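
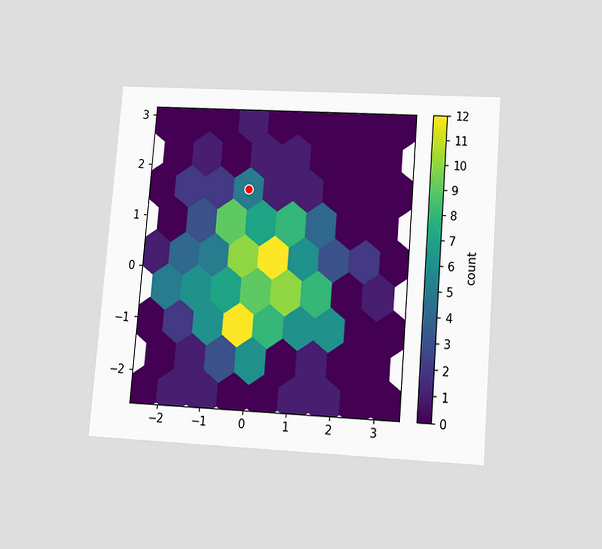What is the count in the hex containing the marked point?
5

The chart is tilted about 5° clockwise and viewed slightly from below. The marked hex reads 5 on the colorbar.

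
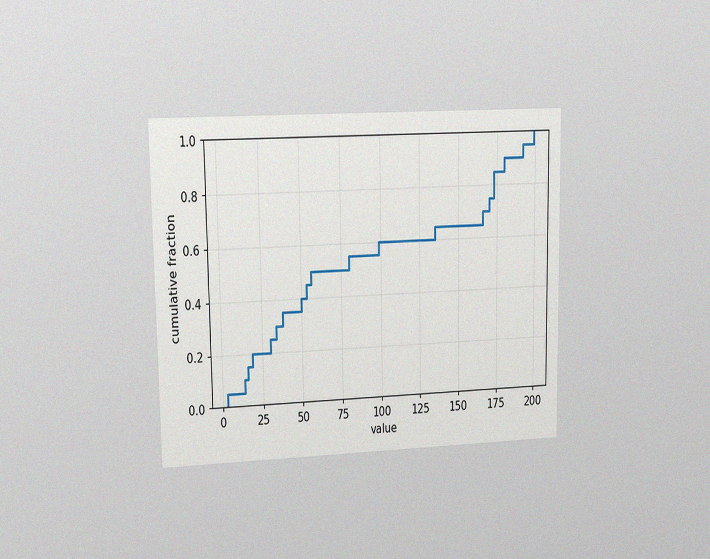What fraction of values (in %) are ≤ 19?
The chart is viewed at a slight angle, with some photo noise. At x=19 the ECDF step is at 20%.

20%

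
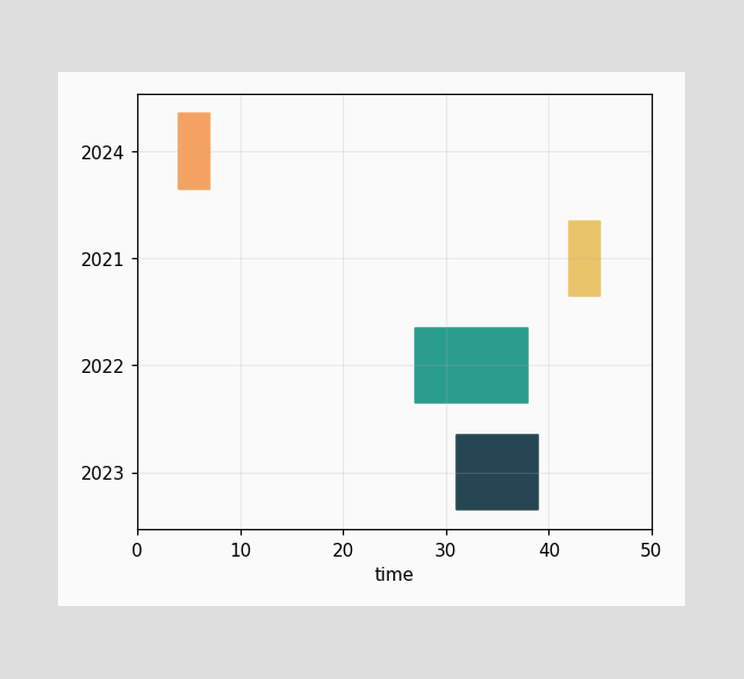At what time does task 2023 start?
31

The 2023 bar begins at t=31.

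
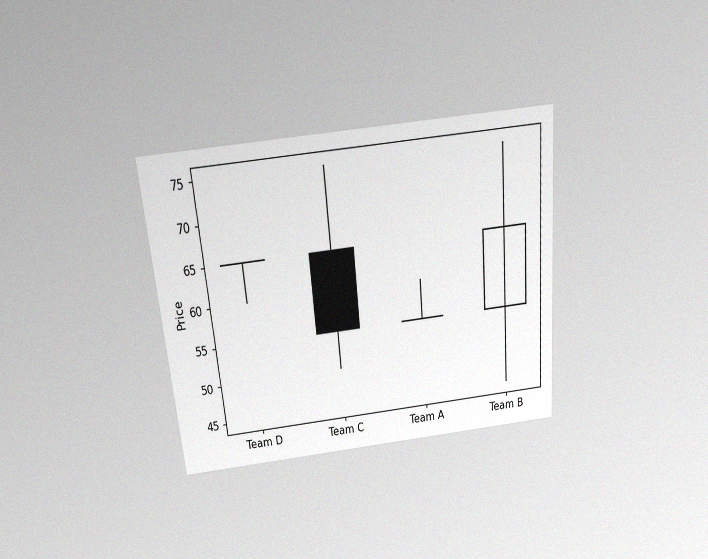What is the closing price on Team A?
55

The chart is tilted about 5° counter-clockwise and viewed slightly from above, with some photo noise. The Team A candle closes at 55.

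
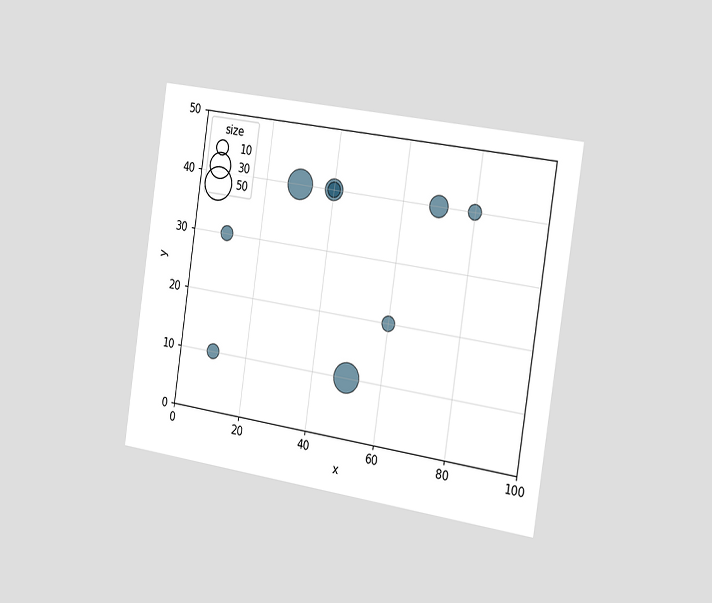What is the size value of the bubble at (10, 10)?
10

The chart is tilted about 8° clockwise and viewed slightly from the right. Matching the bubble at (10, 10) against the size legend gives 10.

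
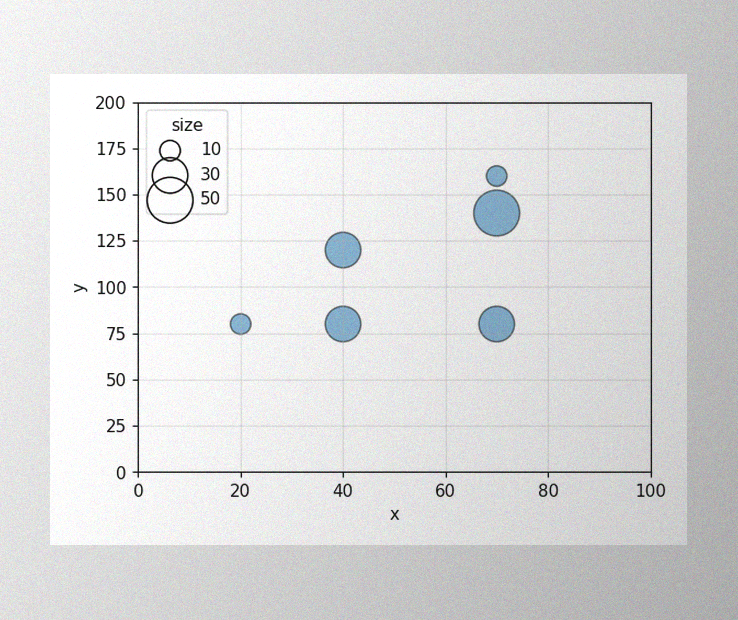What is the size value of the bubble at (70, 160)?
The image has some photo noise and uneven lighting. Matching the bubble at (70, 160) against the size legend gives 10.

10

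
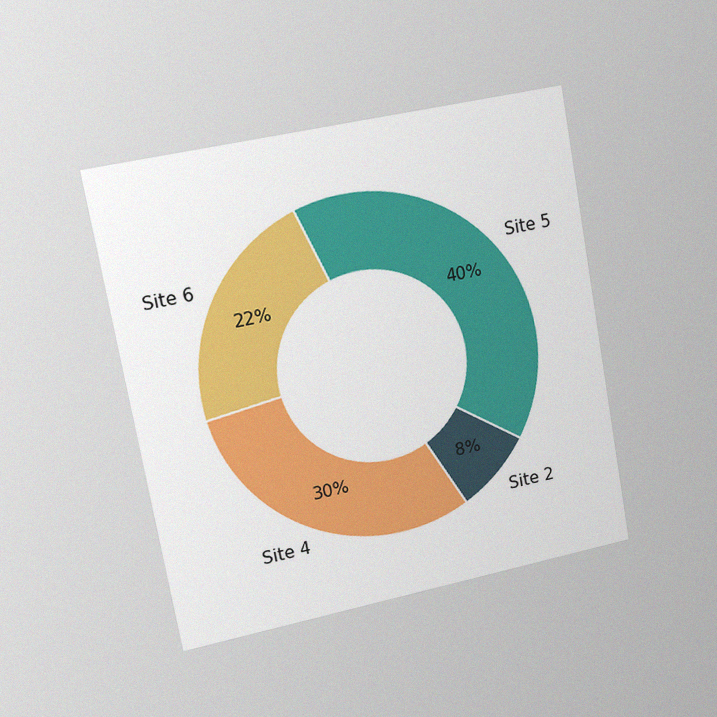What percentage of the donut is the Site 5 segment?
The chart is tilted about 10° counter-clockwise and viewed slightly from the left, with some photo noise. The Site 5 segment takes up 40% of the ring.

40%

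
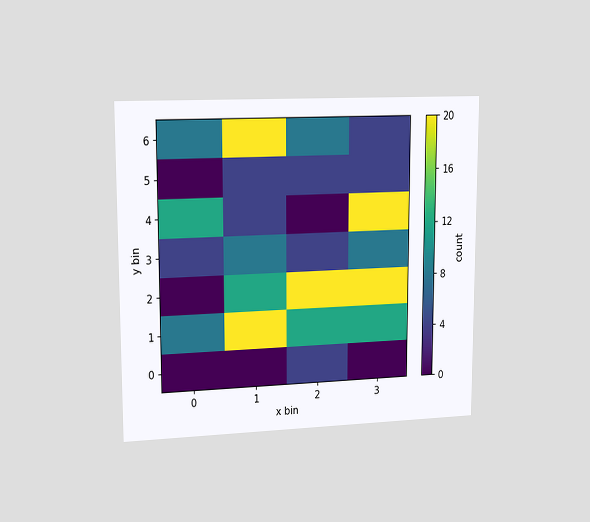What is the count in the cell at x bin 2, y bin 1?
12

The chart is viewed slightly from the left. Matching the cell (2, 1) against the colorbar gives 12.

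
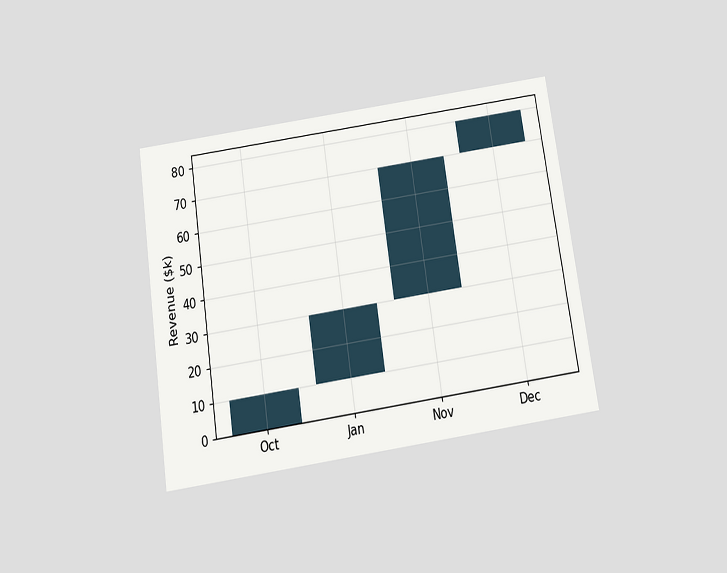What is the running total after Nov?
$70k

The chart is tilted about 8° counter-clockwise and viewed slightly from below. After Nov the running total reaches $70k.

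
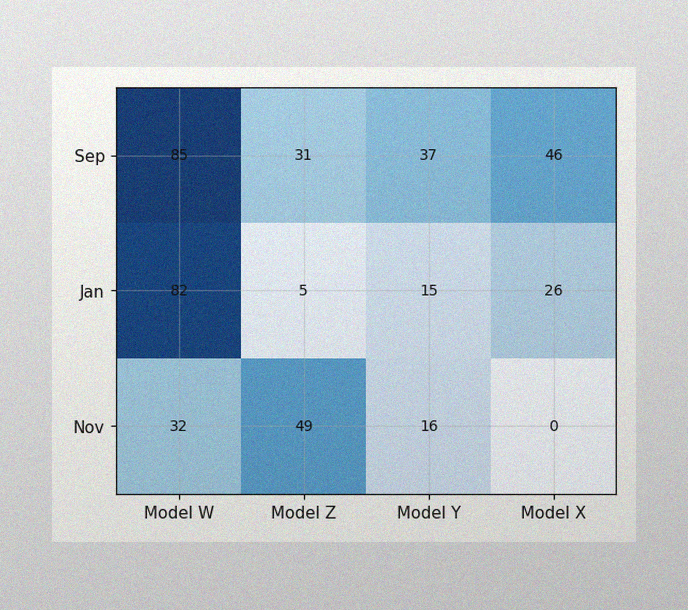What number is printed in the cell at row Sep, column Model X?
The image has some photo noise and uneven lighting. The (Sep, Model X) cell reads 46.

46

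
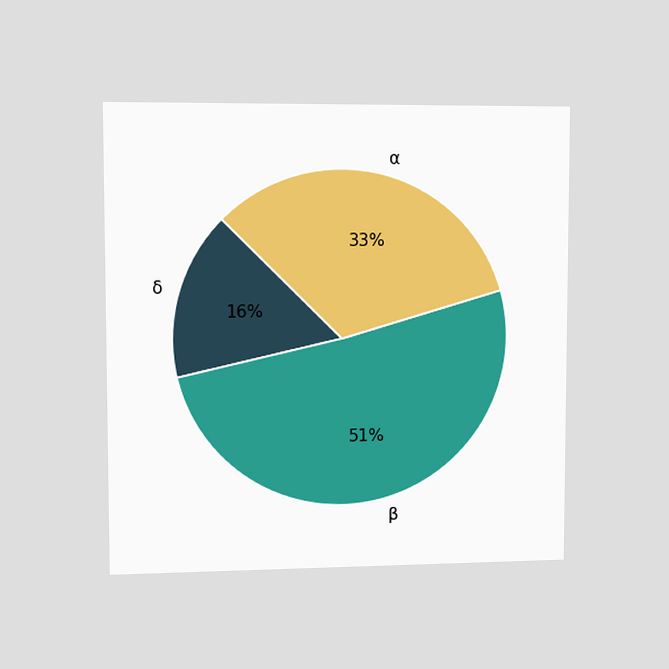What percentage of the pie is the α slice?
The chart is viewed slightly from the left. The α slice takes up 33% of the pie.

33%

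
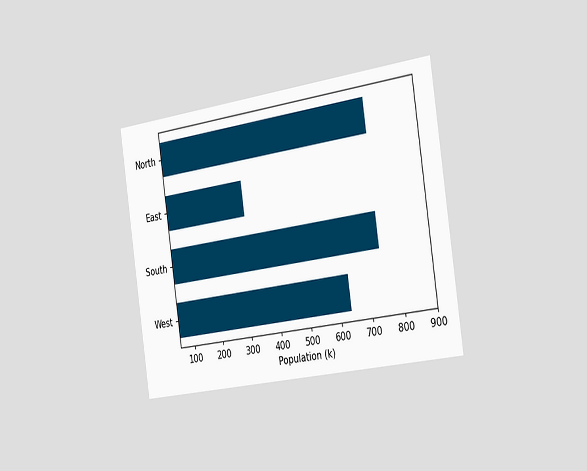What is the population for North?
742k

The chart is tilted about 8° counter-clockwise and viewed slightly from the right. Reading along the chart's x-axis, the North bar reaches 742k.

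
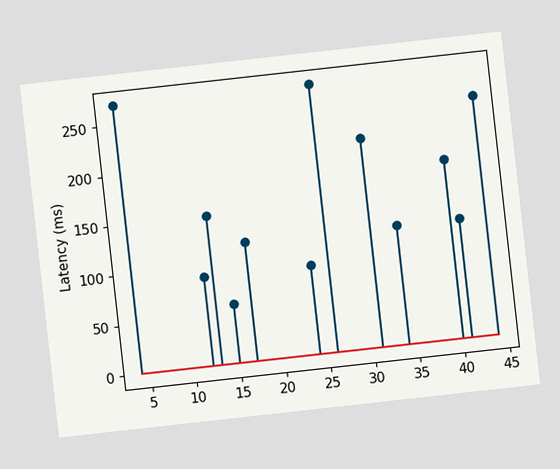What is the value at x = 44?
The chart is tilted about 6° counter-clockwise. The stem at x=44 reaches 240ms.

240ms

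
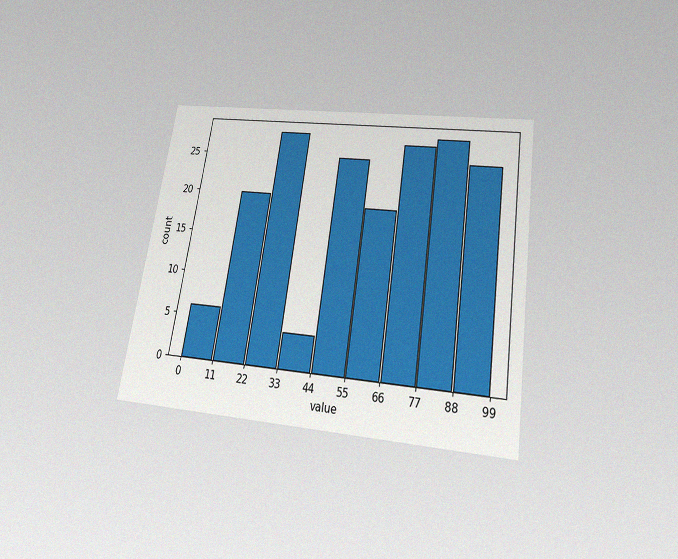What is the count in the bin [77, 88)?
28

The chart is tilted about 9° clockwise and viewed slightly from below, with some photo noise. The [77, 88) bin has height 28.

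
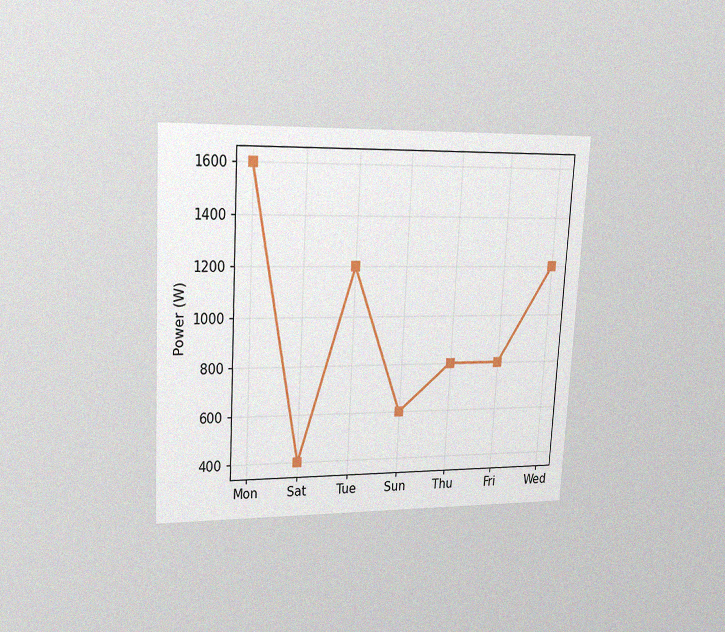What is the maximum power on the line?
1600W

The chart is tilted about 3° clockwise and viewed at a slight angle, with some photo noise. The highest point is at Mon, and reading across to the y-axis gives 1600W.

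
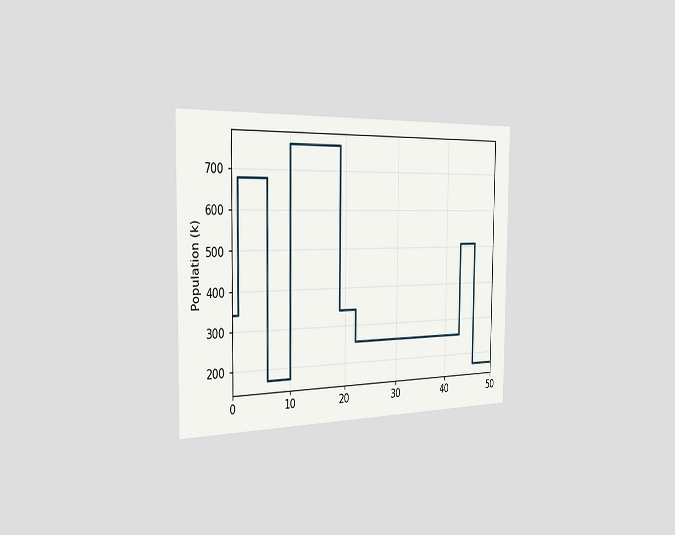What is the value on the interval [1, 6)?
The chart is viewed slightly from the left. On [1, 6) the step sits at 680k.

680k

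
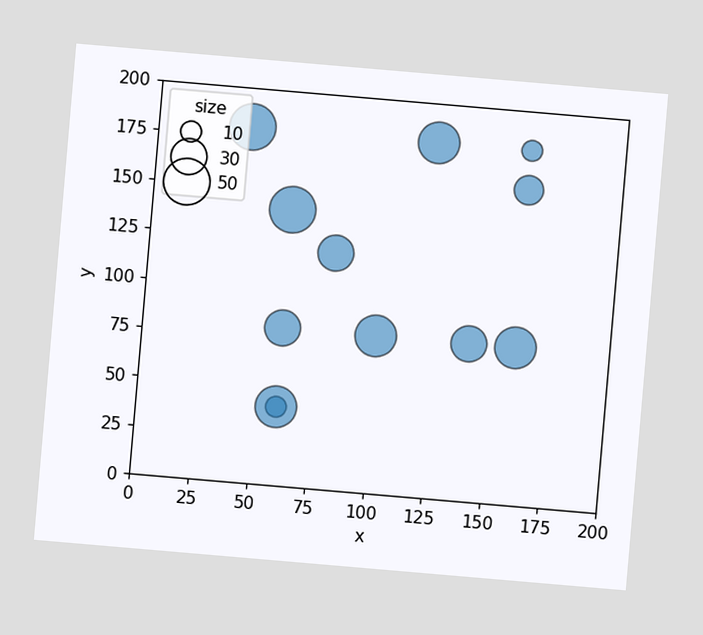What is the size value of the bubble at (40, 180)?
The chart is tilted about 5° clockwise. Matching the bubble at (40, 180) against the size legend gives 50.

50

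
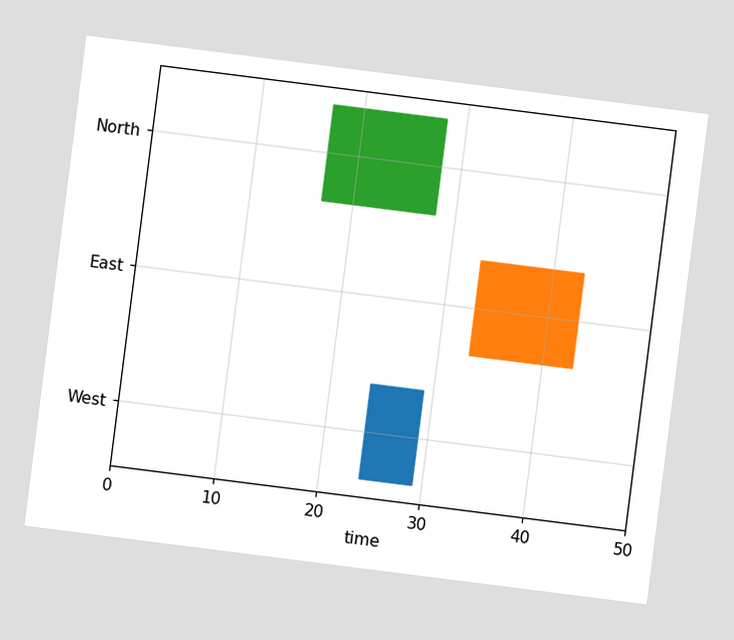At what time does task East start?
The chart is tilted about 7° clockwise. The East bar begins at t=33.

33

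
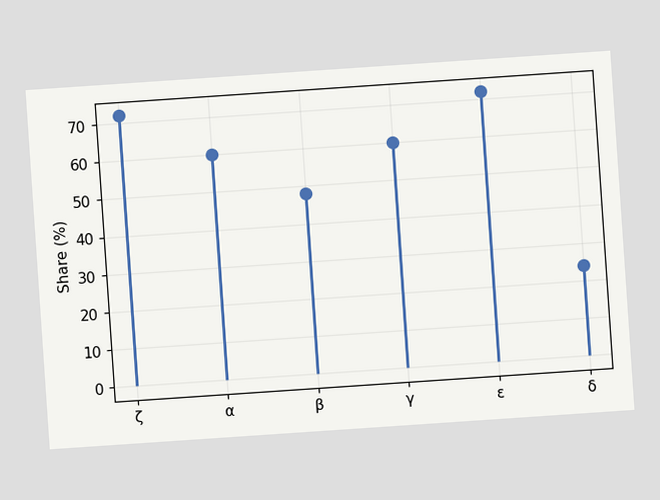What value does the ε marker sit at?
72%

The chart is tilted about 4° counter-clockwise. The ε marker sits at 72%.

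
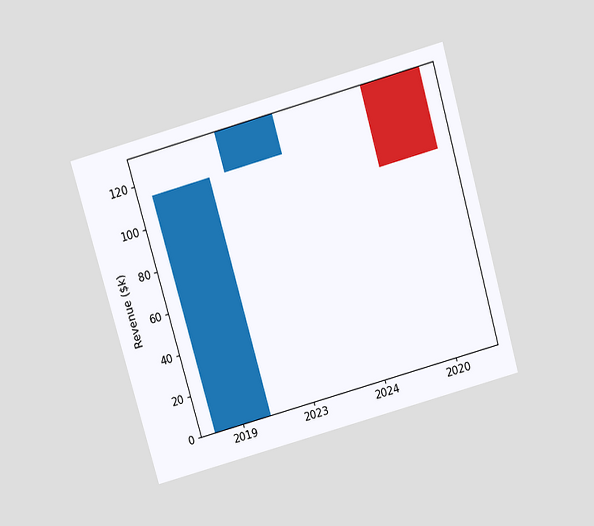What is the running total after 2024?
$133k

The chart is tilted about 16° counter-clockwise and viewed slightly from above. After 2024 the running total reaches $133k.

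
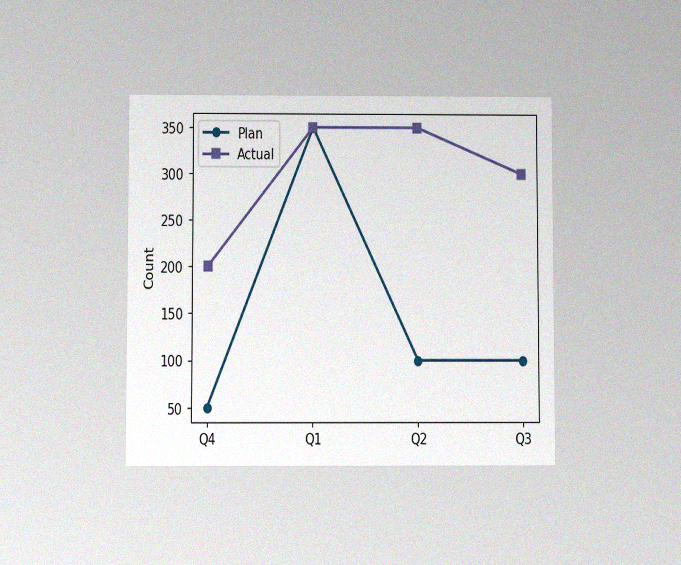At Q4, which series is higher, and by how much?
Actual, by 150

The chart is viewed slightly from below, with some photo noise. At Q4, Actual sits above the other line by 150.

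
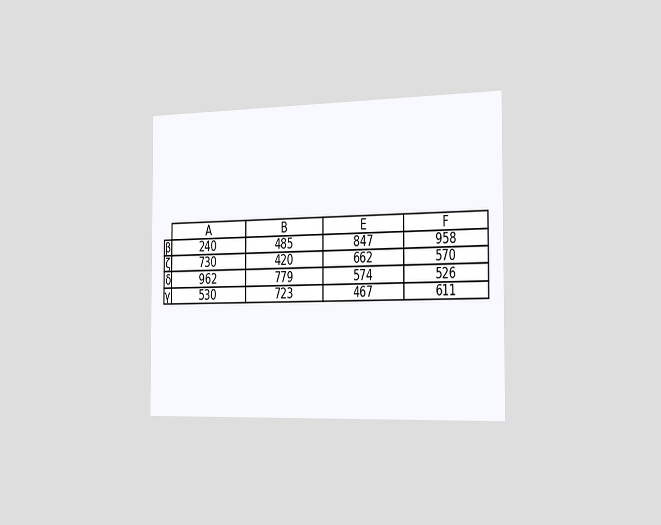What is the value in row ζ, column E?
662

The chart is viewed slightly from the right. The (ζ, E) cell reads 662.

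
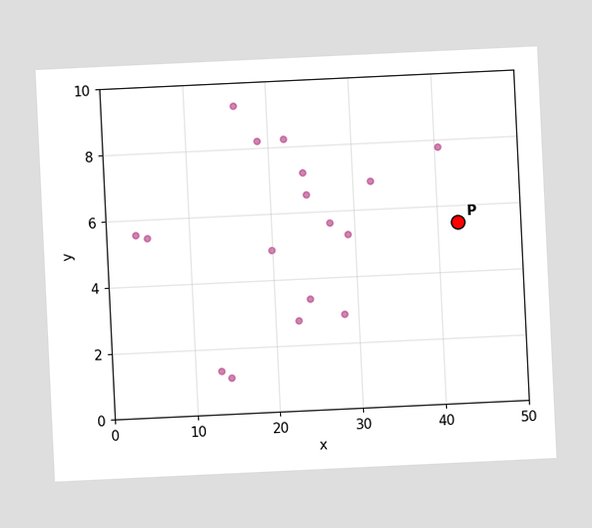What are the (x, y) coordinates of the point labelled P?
The chart is tilted about 3° counter-clockwise. Following the gridlines from P to each axis, P sits at (42.5, 5.5).

(42.5, 5.5)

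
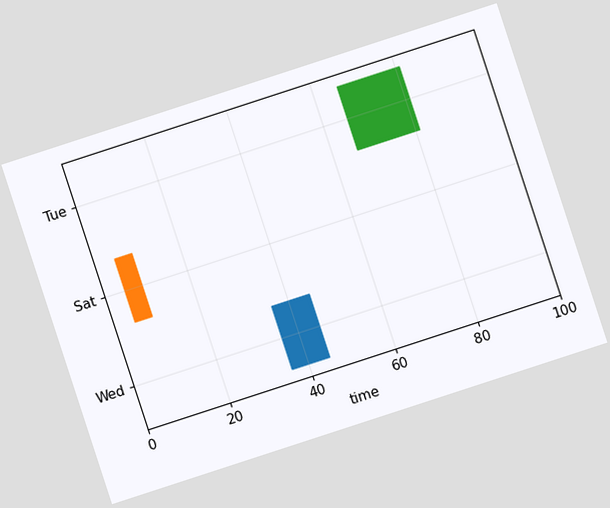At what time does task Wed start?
36

The chart is tilted about 18° counter-clockwise. The Wed bar begins at t=36.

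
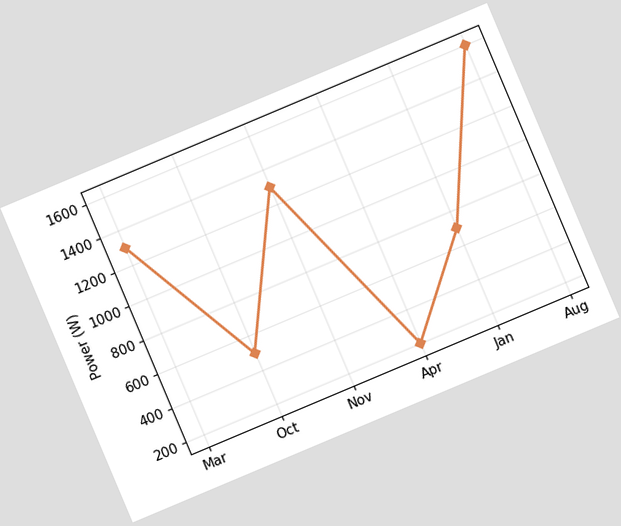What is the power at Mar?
1300W

The chart is tilted about 23° counter-clockwise. At Mar, the line is at 1300W.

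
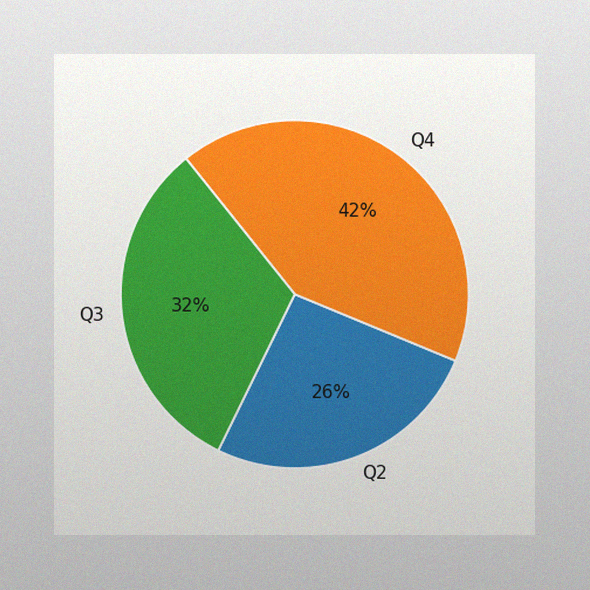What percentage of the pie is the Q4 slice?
42%

The image has some photo noise and uneven lighting. The Q4 slice takes up 42% of the pie.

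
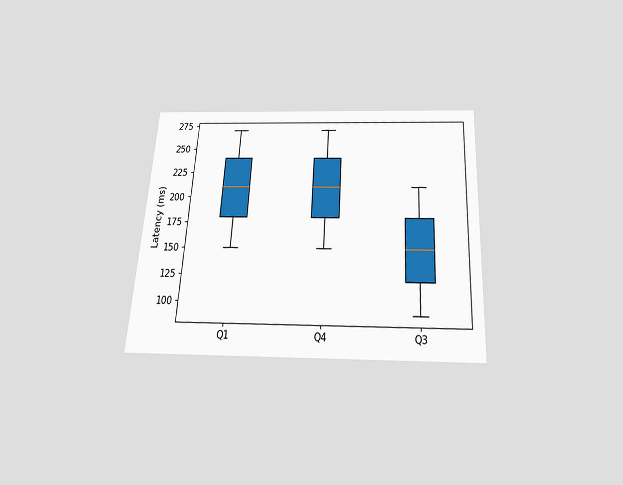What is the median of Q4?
210ms

The chart is tilted about 3° clockwise and viewed slightly from below. The median line in the Q4 box sits at 210ms.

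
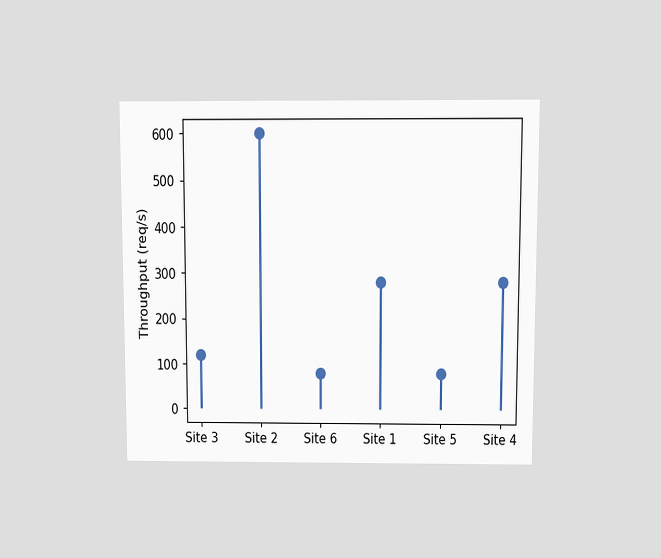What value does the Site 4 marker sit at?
280req/s

The chart is viewed at a slight angle. The Site 4 marker sits at 280req/s.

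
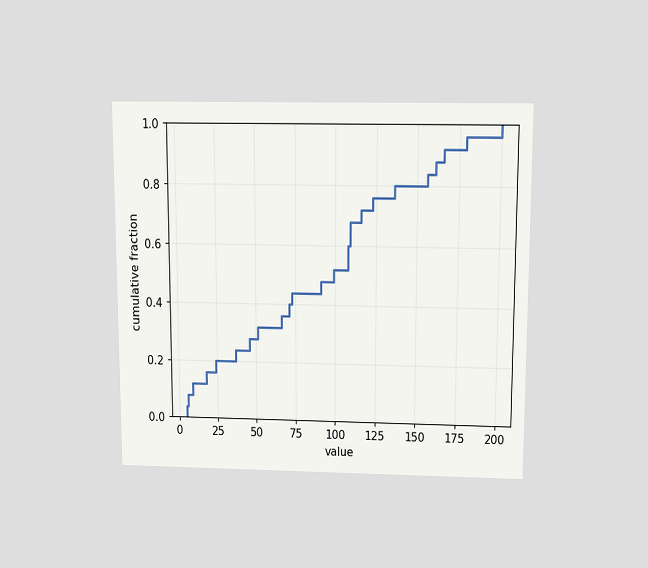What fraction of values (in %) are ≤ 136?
The chart is viewed slightly from above. At x=136 the ECDF step is at 80%.

80%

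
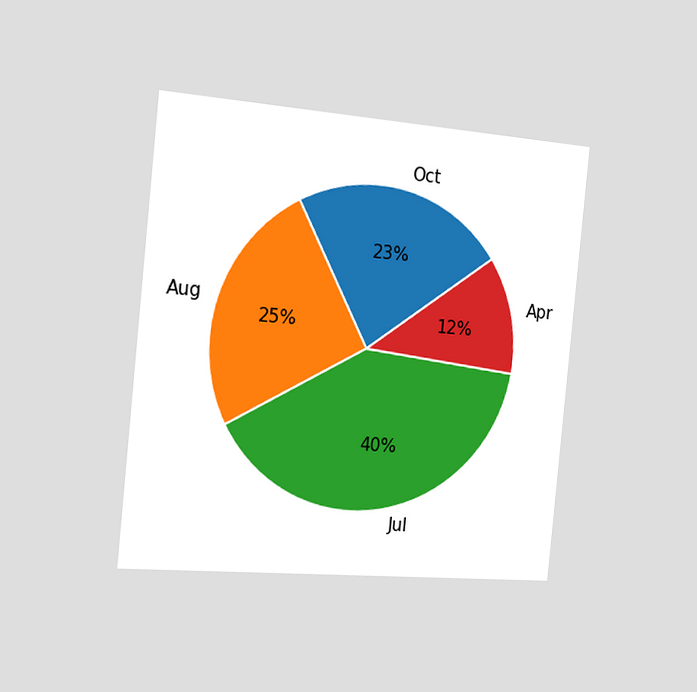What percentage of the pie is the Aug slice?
The chart is tilted about 6° clockwise and viewed slightly from the left. The Aug slice takes up 25% of the pie.

25%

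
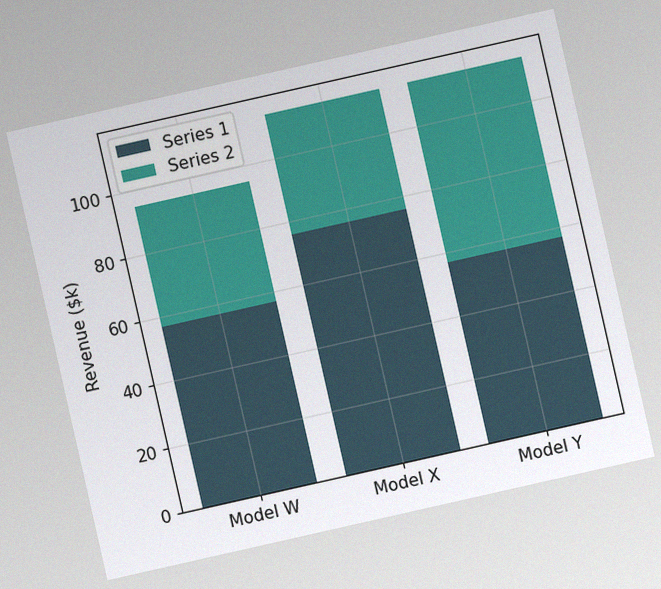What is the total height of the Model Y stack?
The chart is tilted about 13° counter-clockwise, with some photo noise. The Model Y stack's top reaches $114k on the y-axis.

$114k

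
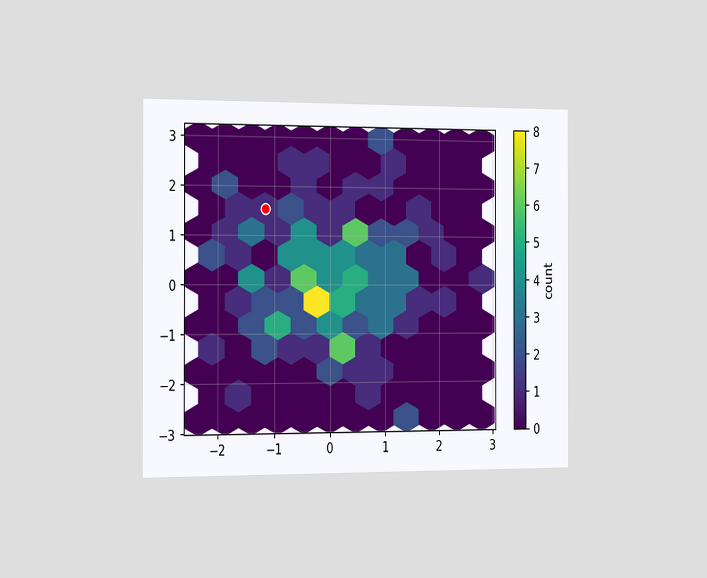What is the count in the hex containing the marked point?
The chart is viewed slightly from the left. The marked hex reads 1 on the colorbar.

1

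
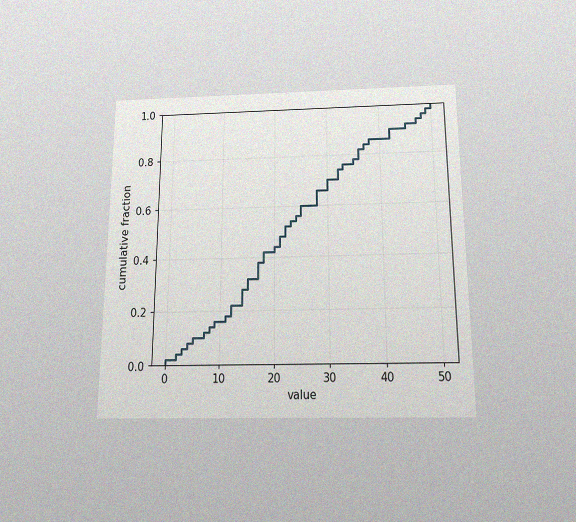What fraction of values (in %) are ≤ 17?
38%

The chart is viewed slightly from below, with some photo noise. At x=17 the ECDF step is at 38%.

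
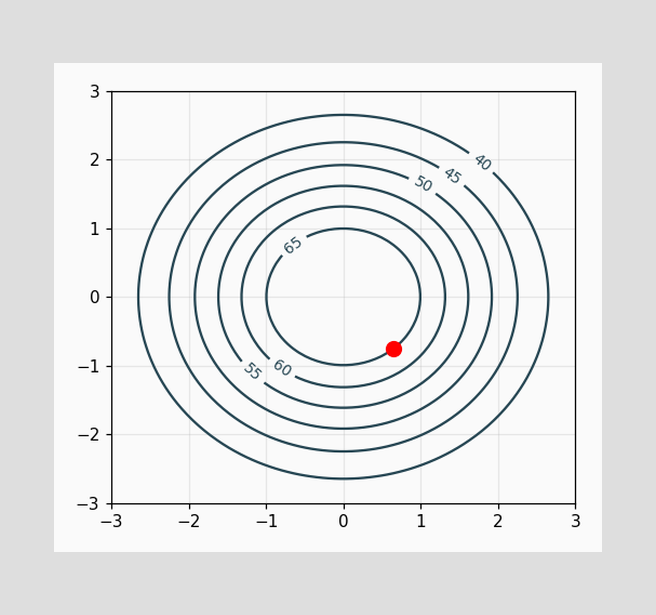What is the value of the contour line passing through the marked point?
65

The marked point sits on the contour labelled 65.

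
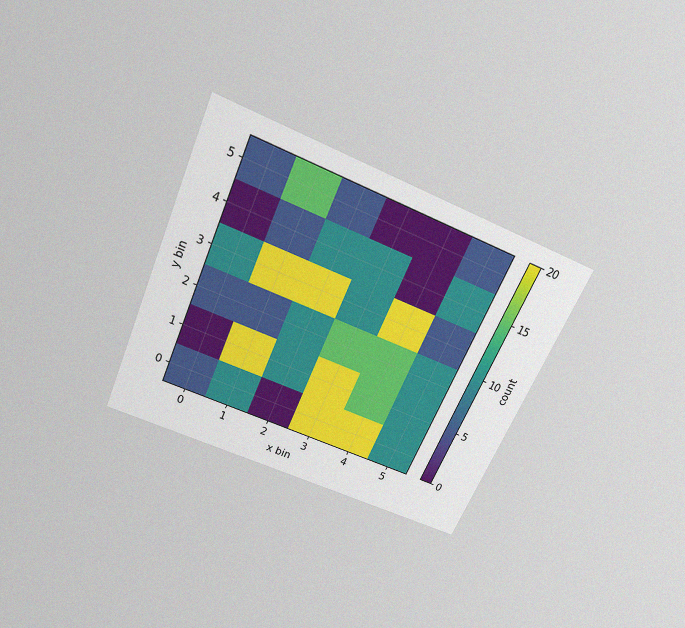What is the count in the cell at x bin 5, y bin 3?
5

The chart is tilted about 24° clockwise and viewed slightly from above, with some photo noise. Matching the cell (5, 3) against the colorbar gives 5.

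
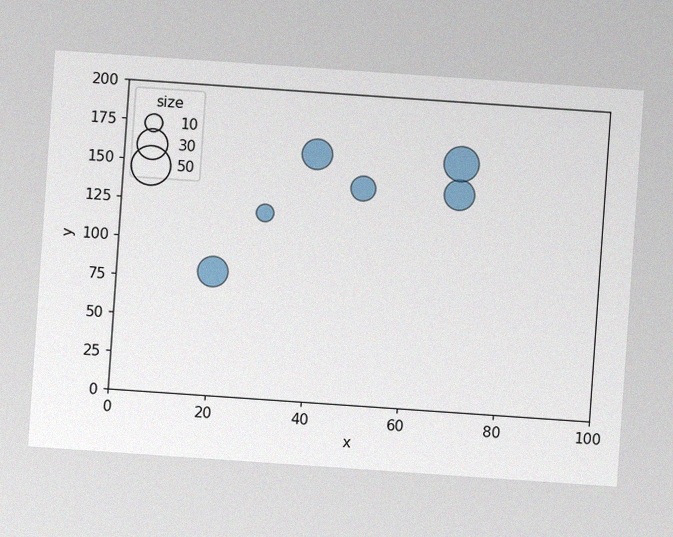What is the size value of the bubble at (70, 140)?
The chart is tilted about 4° clockwise, with some photo noise. Matching the bubble at (70, 140) against the size legend gives 30.

30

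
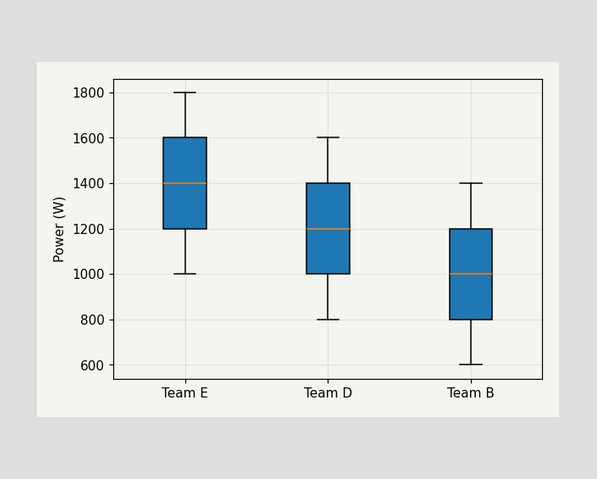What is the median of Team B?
1000W

The median line in the Team B box sits at 1000W.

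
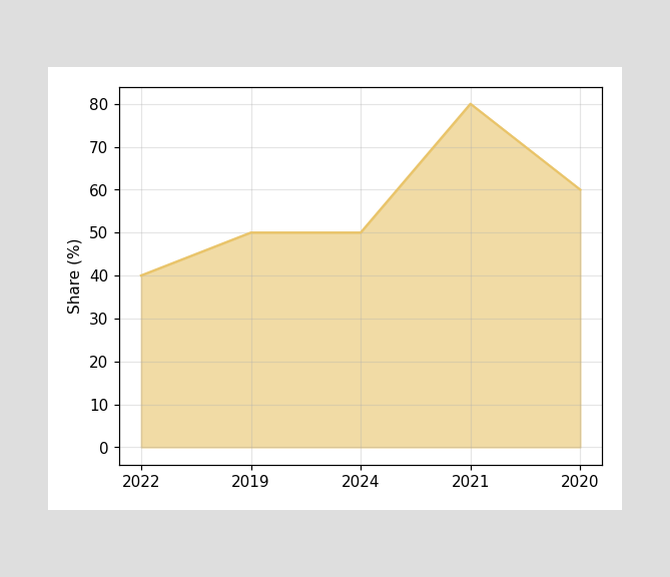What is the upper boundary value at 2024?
At 2024 the upper boundary is at 50%.

50%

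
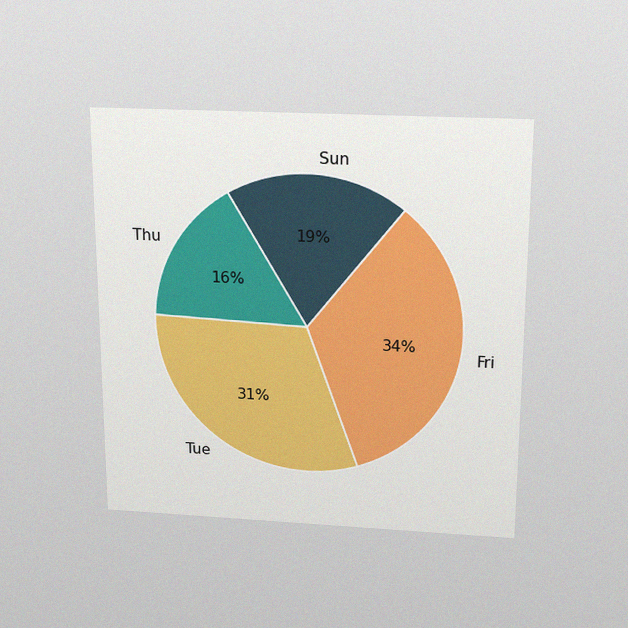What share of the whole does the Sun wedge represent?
The chart is viewed slightly from above, with some photo noise. The Sun slice takes up 19% of the pie.

19%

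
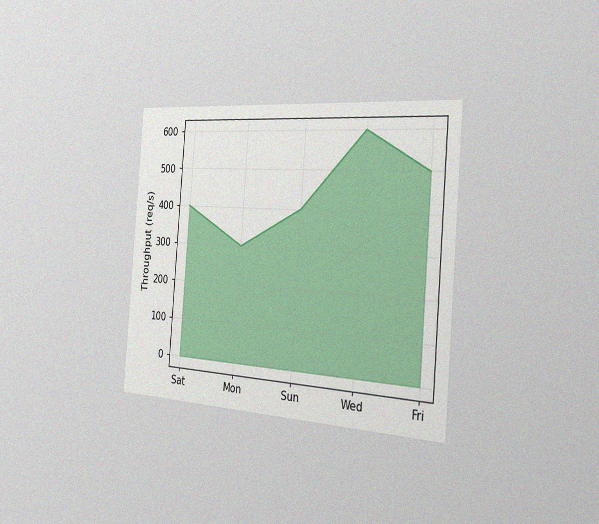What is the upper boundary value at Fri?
The chart is tilted about 4° clockwise and viewed slightly from the right, with some photo noise. At Fri the upper boundary is at 500req/s.

500req/s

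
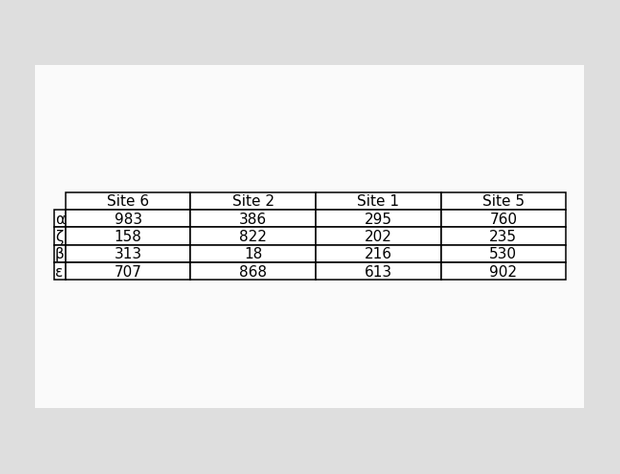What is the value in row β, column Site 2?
The (β, Site 2) cell reads 18.

18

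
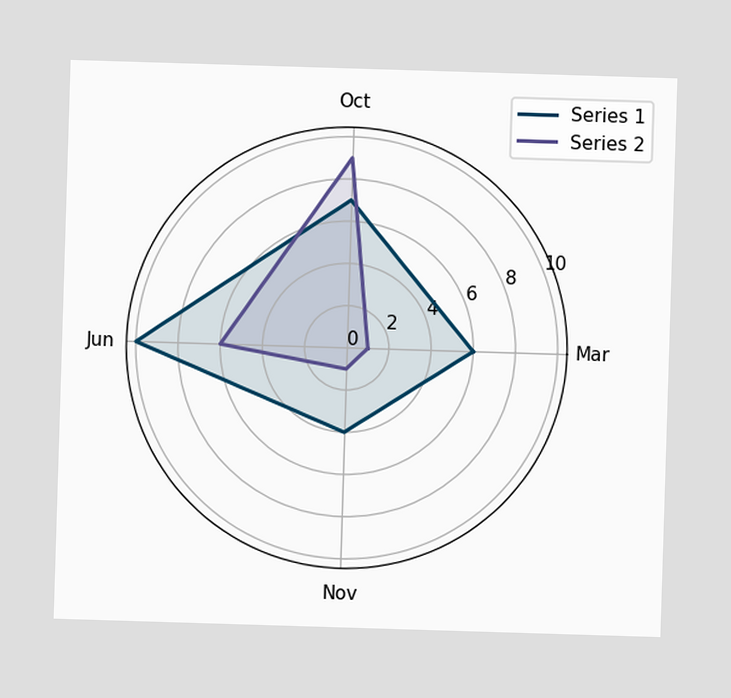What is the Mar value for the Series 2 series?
1

On the Mar axis, Series 2 reaches 1.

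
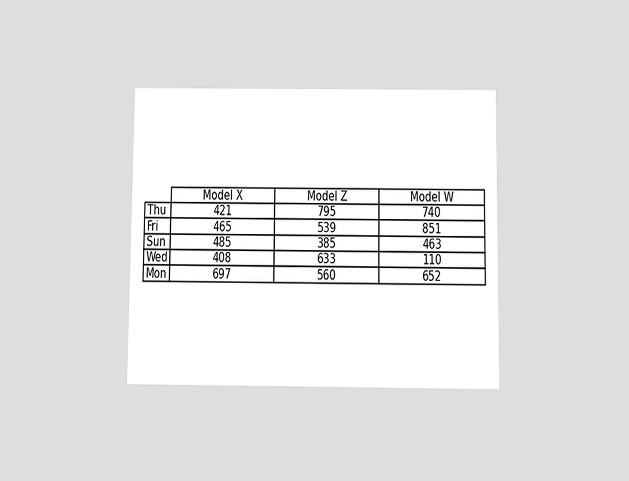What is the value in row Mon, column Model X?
The chart is viewed slightly from below. The (Mon, Model X) cell reads 697.

697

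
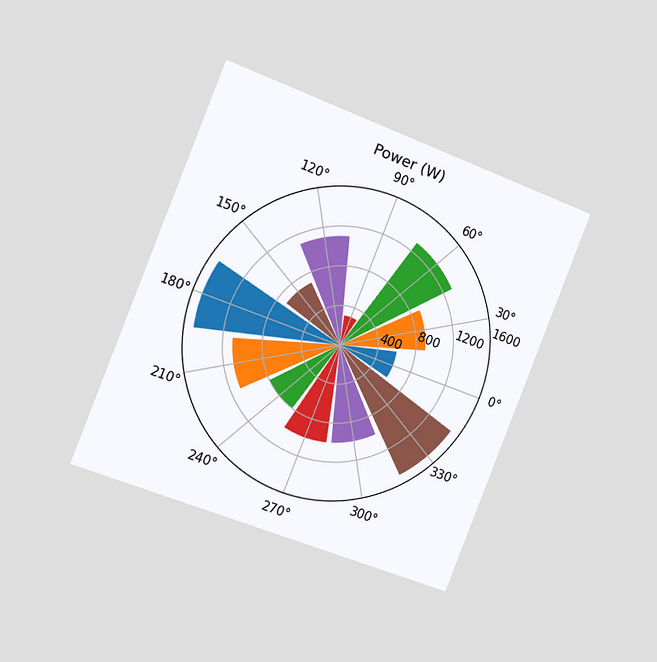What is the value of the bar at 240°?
800W

The chart is tilted about 22° clockwise and viewed slightly from the left. The bar at 240° reaches 800W on the radial axis.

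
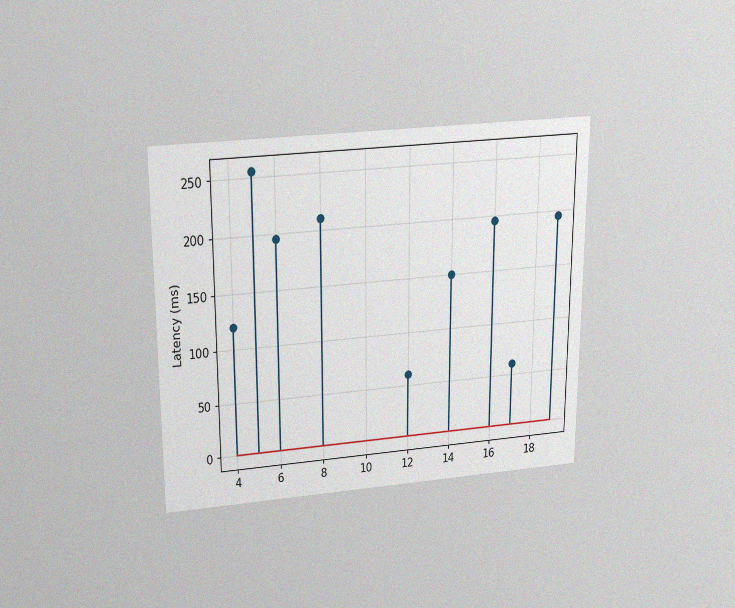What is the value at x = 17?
The chart is viewed slightly from above, with some photo noise. The stem at x=17 reaches 60ms.

60ms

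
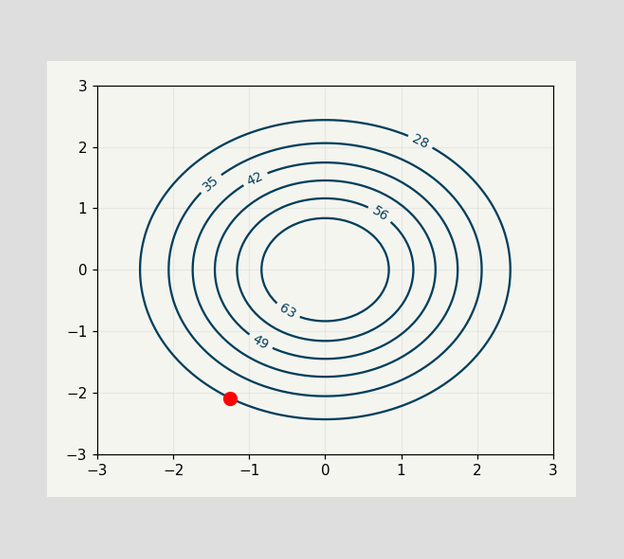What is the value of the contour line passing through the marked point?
28

The marked point sits on the contour labelled 28.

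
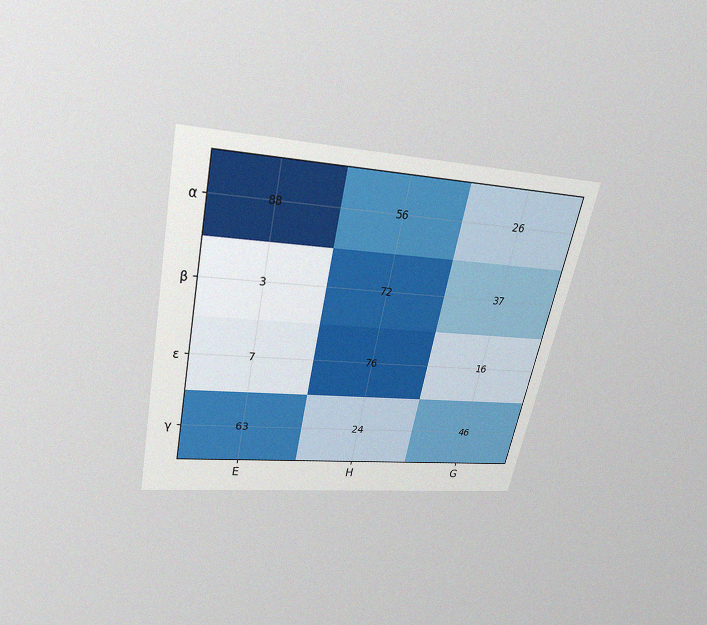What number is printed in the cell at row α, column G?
26

The chart is tilted about 12° clockwise and viewed slightly from above, with some photo noise. The (α, G) cell reads 26.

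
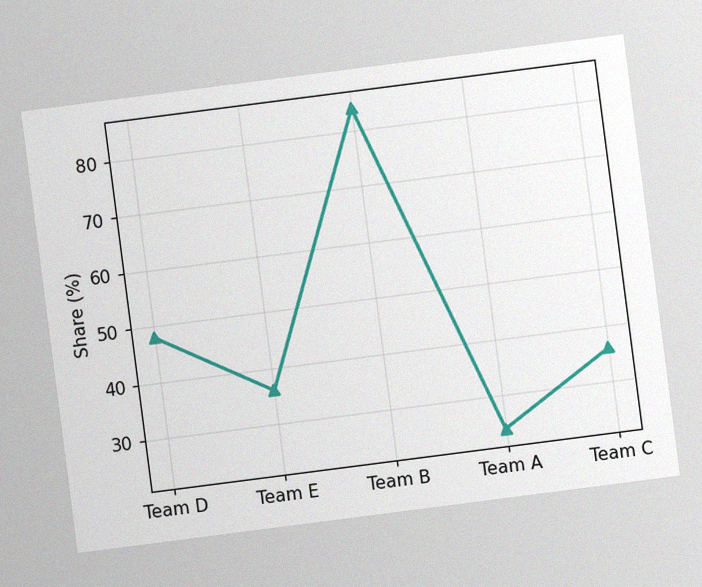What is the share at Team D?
The chart is tilted about 7° counter-clockwise, with some photo noise. At Team D, the line is at 48%.

48%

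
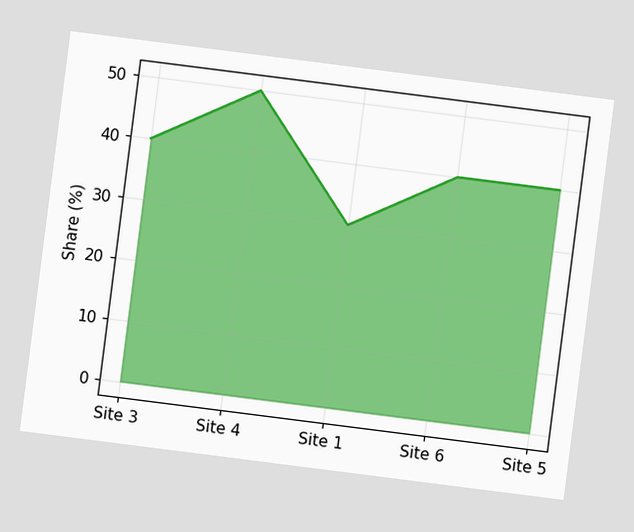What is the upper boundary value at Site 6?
The chart is tilted about 7° clockwise. At Site 6 the upper boundary is at 40%.

40%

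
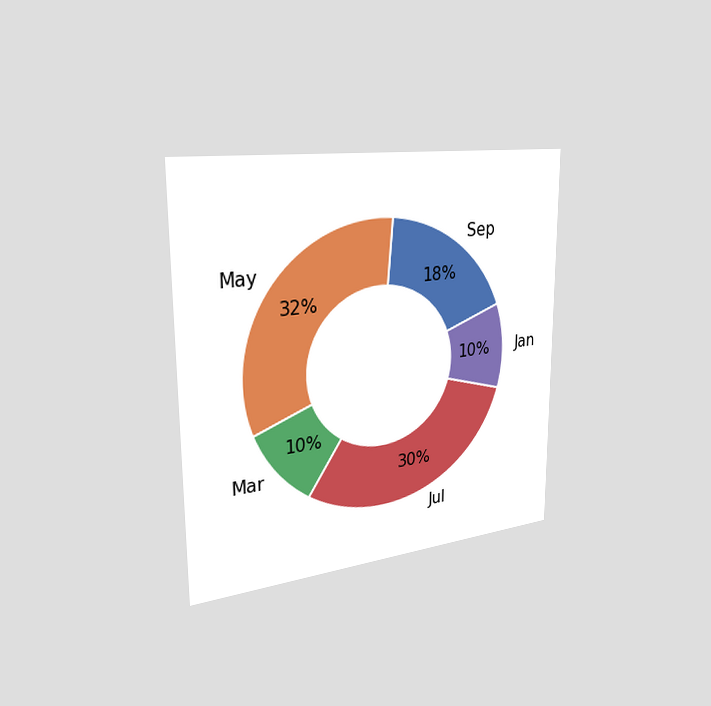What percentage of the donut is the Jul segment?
The chart is viewed slightly from the left. The Jul segment takes up 30% of the ring.

30%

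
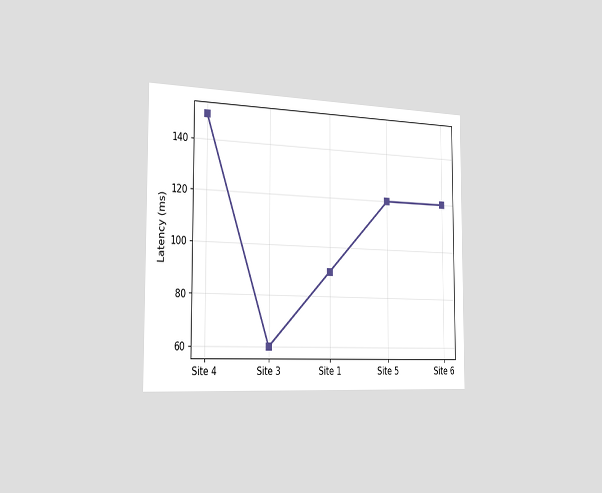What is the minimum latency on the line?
The chart is viewed slightly from the left. The lowest point is at Site 3, and reading across to the y-axis gives 60ms.

60ms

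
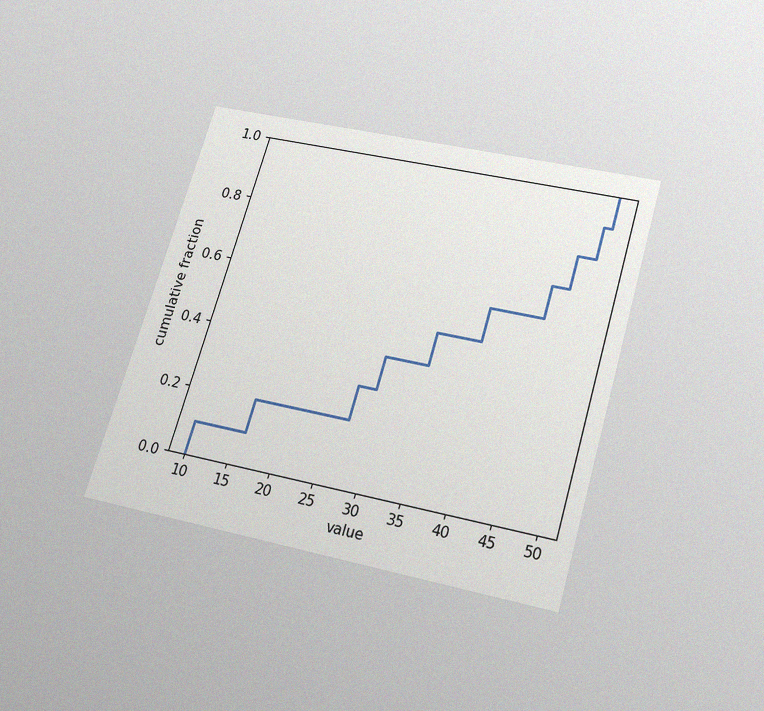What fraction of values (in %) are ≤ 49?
90%

The chart is tilted about 17° clockwise and viewed slightly from below, with some photo noise. At x=49 the ECDF step is at 90%.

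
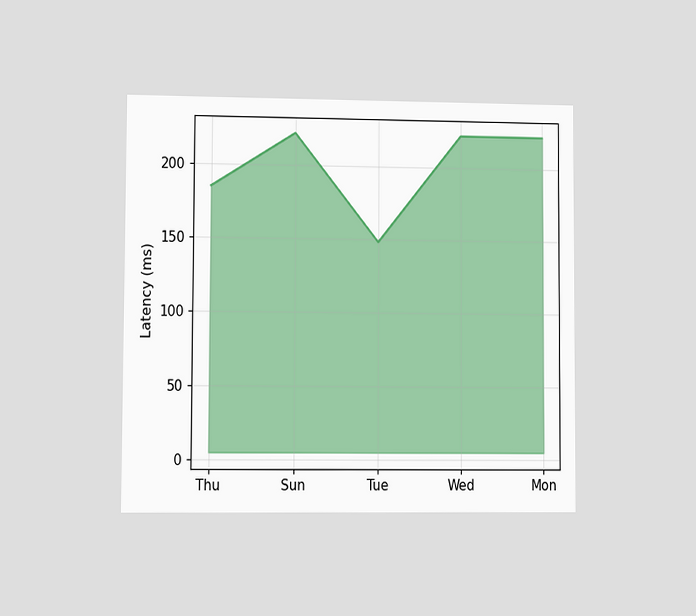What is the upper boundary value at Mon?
222ms

The chart is viewed at a slight angle. At Mon the upper boundary is at 222ms.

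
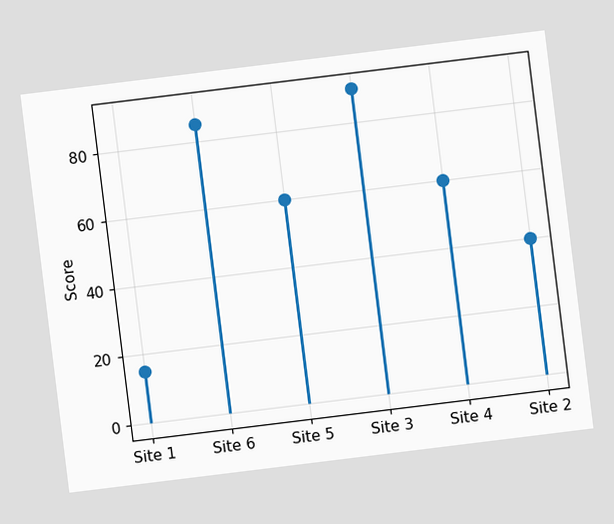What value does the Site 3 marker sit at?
90

The chart is tilted about 7° counter-clockwise. The Site 3 marker sits at 90.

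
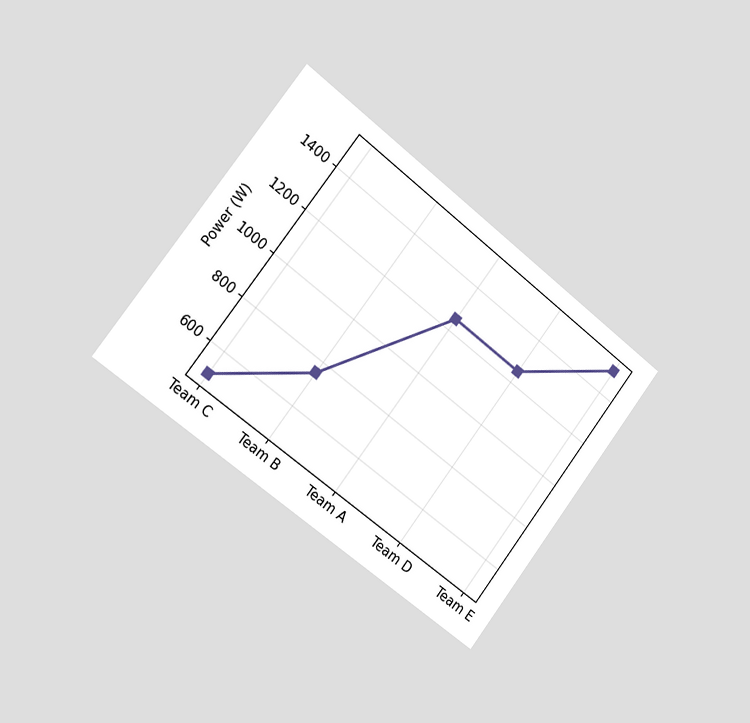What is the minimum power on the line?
500W

The chart is tilted about 38° clockwise and viewed slightly from the left. The lowest point is at Team C, and reading across to the y-axis gives 500W.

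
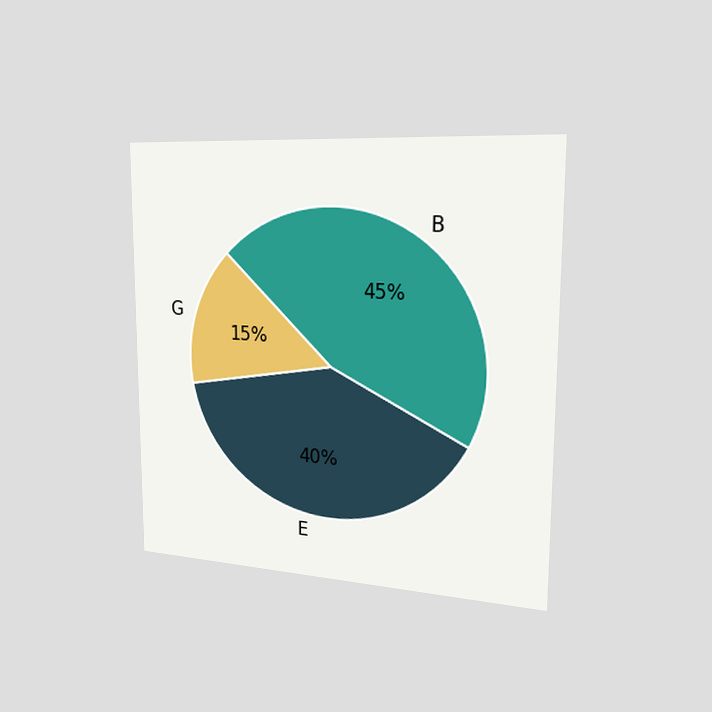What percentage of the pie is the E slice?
The chart is viewed slightly from the right. The E slice takes up 40% of the pie.

40%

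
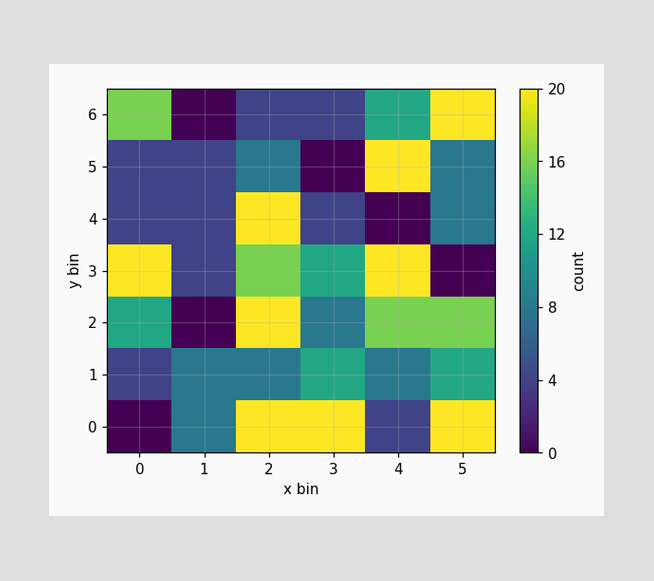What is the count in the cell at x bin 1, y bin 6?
Matching the cell (1, 6) against the colorbar gives 0.

0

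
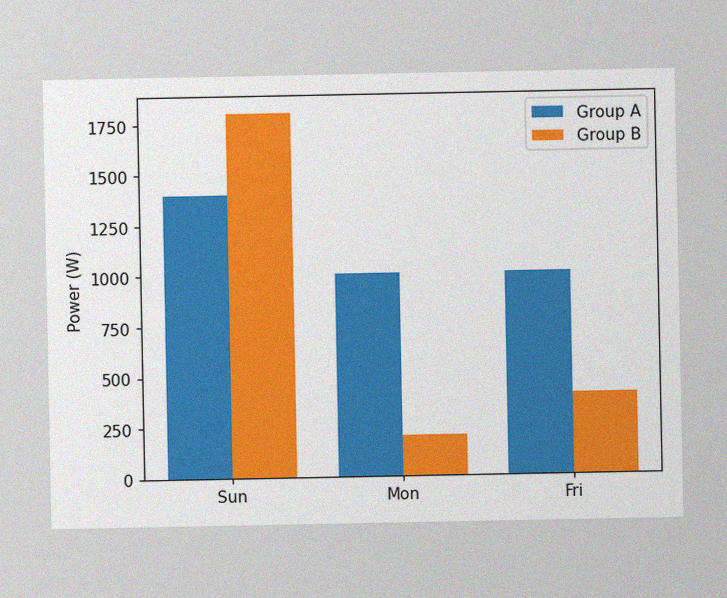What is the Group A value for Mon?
1000W

The image has some photo noise and uneven lighting. The Group A bar at Mon reaches 1000W on the y-axis.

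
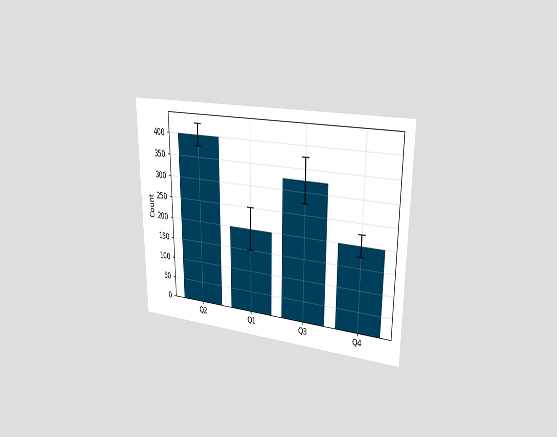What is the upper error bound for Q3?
The chart is viewed slightly from the right. The Q3 bar's upper whisker reaches 375.

375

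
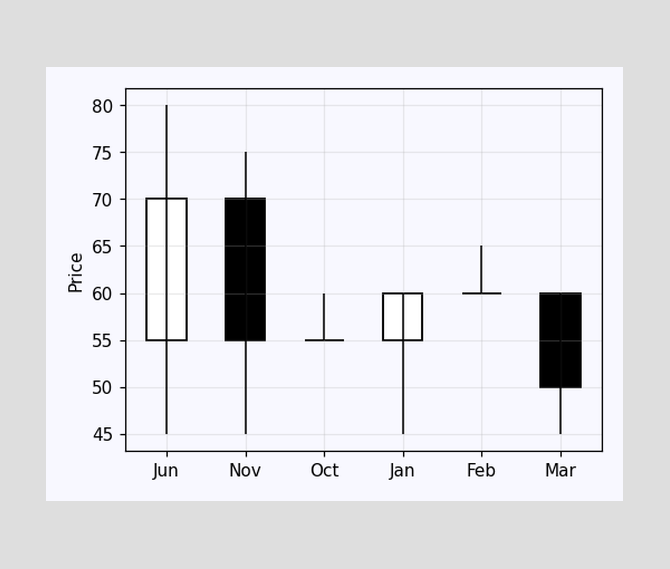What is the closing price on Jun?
The Jun candle closes at 70.

70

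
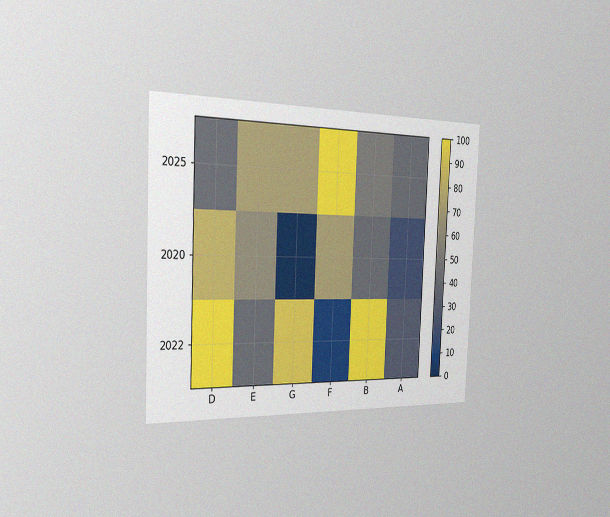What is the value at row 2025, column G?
70

The chart is tilted about 2° clockwise and viewed slightly from the left, with some photo noise. Matching cell (2025, G) against the colorbar gives 70.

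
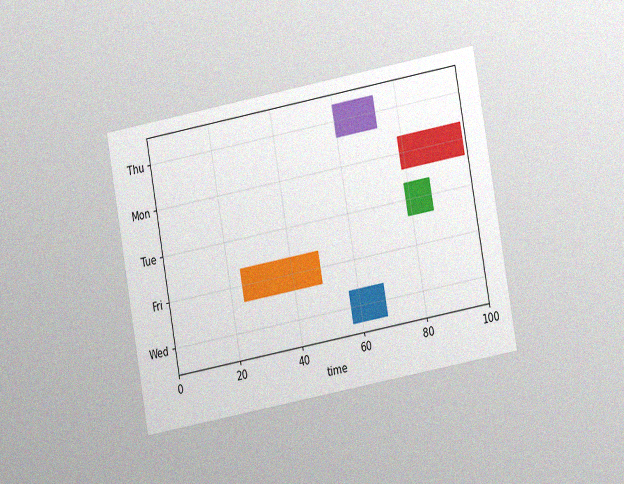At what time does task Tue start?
79

The chart is tilted about 10° counter-clockwise and viewed at a slight angle, with some photo noise. The Tue bar begins at t=79.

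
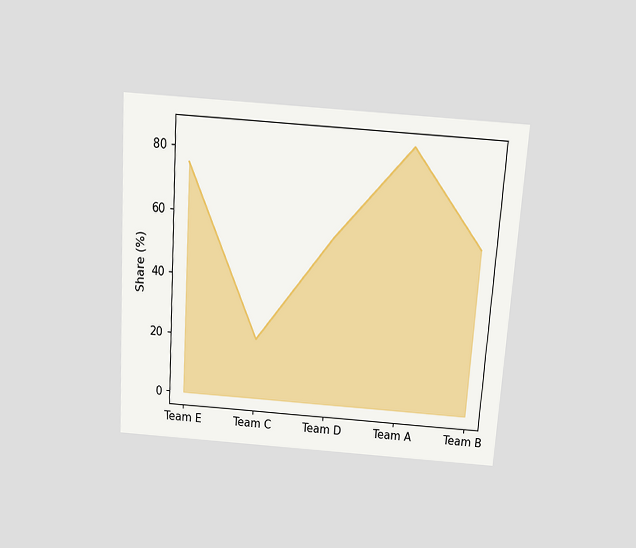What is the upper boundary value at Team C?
20%

The chart is tilted about 4° clockwise and viewed slightly from above. At Team C the upper boundary is at 20%.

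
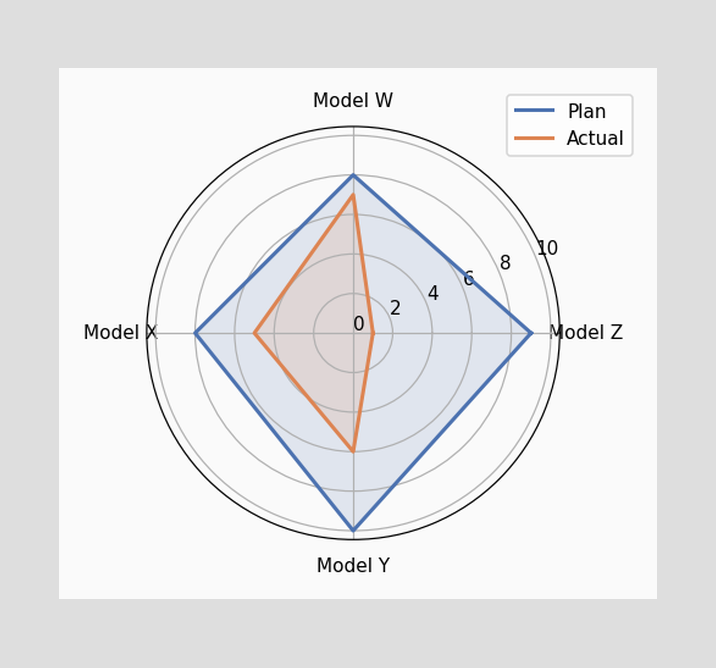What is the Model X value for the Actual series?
5

On the Model X axis, Actual reaches 5.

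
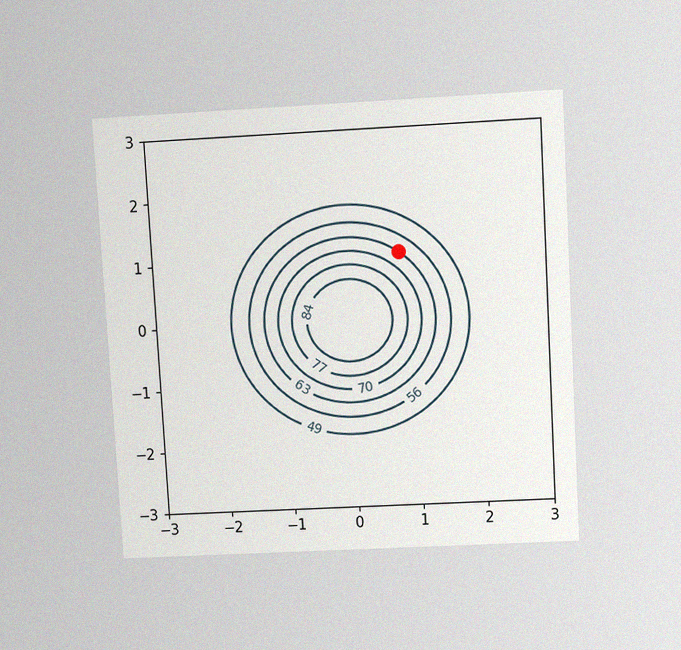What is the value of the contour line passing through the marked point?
The chart is tilted about 3° counter-clockwise and viewed slightly from above, with some photo noise. The marked point sits on the contour labelled 63.

63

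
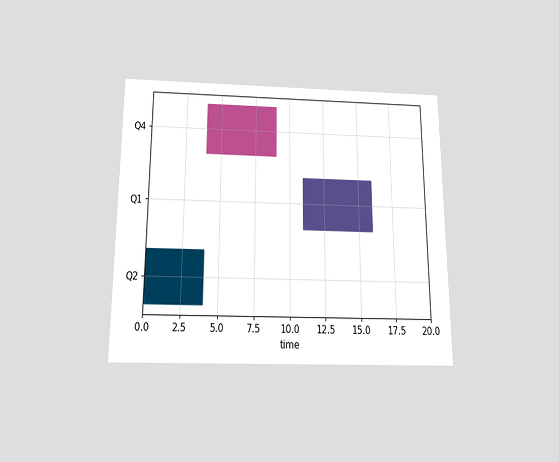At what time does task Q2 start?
0

The chart is viewed slightly from below. The Q2 bar begins at t=0.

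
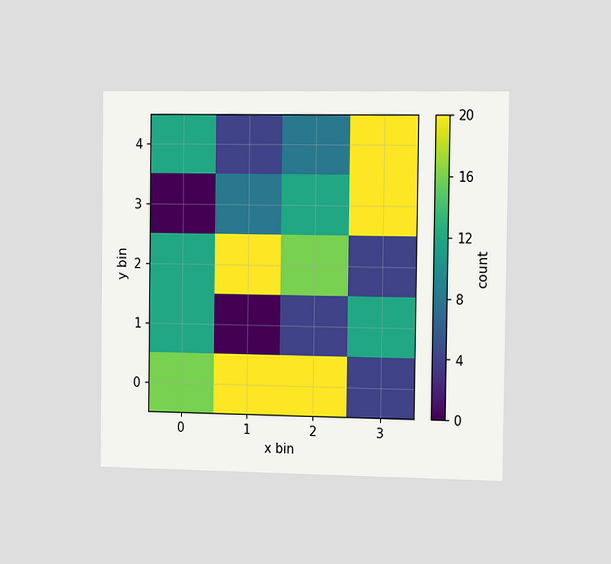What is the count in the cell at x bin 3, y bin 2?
4

The chart is viewed slightly from the right. Matching the cell (3, 2) against the colorbar gives 4.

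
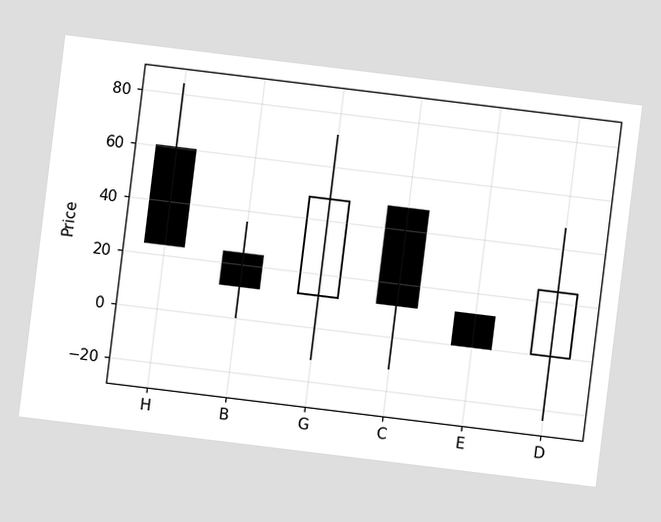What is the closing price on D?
The chart is tilted about 7° clockwise. The D candle closes at 24.

24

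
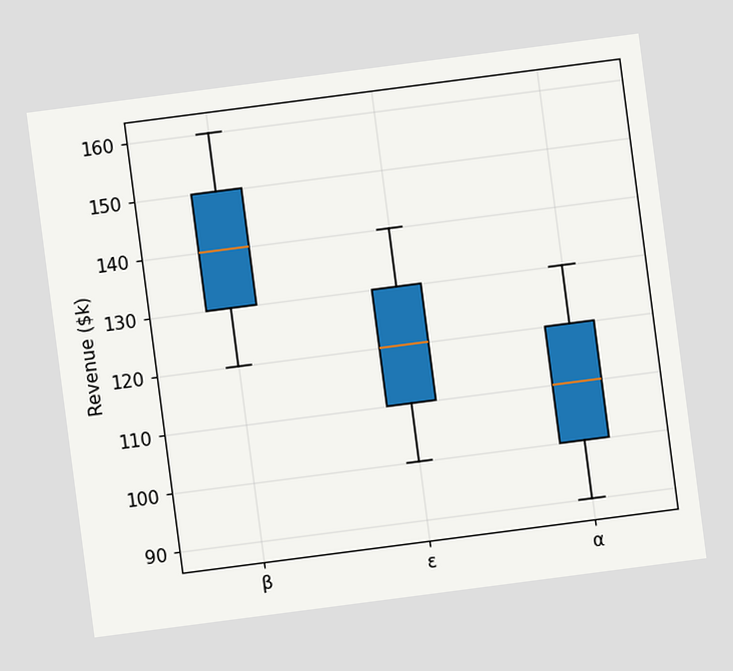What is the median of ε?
$120k

The chart is tilted about 7° counter-clockwise. The median line in the ε box sits at $120k.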